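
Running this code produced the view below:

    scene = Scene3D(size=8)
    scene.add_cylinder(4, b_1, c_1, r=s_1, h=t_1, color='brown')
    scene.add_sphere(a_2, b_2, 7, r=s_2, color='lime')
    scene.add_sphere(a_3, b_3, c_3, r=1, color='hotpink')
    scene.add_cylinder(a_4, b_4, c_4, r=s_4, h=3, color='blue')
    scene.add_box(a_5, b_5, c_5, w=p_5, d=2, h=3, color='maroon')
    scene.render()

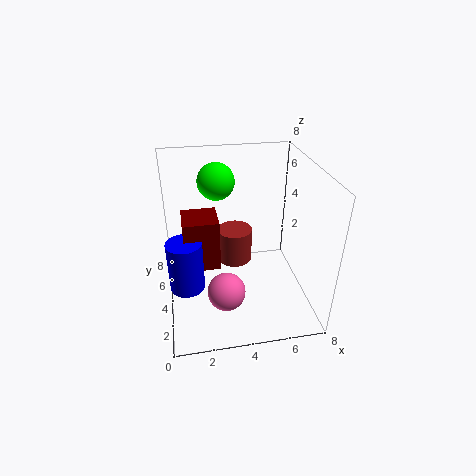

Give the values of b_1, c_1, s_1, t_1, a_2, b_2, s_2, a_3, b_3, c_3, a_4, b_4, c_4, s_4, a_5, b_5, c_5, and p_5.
b_1 = 5
c_1 = 2
s_1 = 1
t_1 = 2
a_2 = 3
b_2 = 5
s_2 = 1
a_3 = 3
b_3 = 2
c_3 = 2
a_4 = 1
b_4 = 4
c_4 = 1
s_4 = 1
a_5 = 1
b_5 = 4
c_5 = 2
p_5 = 2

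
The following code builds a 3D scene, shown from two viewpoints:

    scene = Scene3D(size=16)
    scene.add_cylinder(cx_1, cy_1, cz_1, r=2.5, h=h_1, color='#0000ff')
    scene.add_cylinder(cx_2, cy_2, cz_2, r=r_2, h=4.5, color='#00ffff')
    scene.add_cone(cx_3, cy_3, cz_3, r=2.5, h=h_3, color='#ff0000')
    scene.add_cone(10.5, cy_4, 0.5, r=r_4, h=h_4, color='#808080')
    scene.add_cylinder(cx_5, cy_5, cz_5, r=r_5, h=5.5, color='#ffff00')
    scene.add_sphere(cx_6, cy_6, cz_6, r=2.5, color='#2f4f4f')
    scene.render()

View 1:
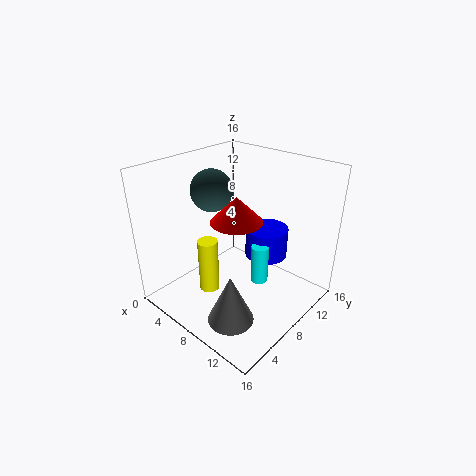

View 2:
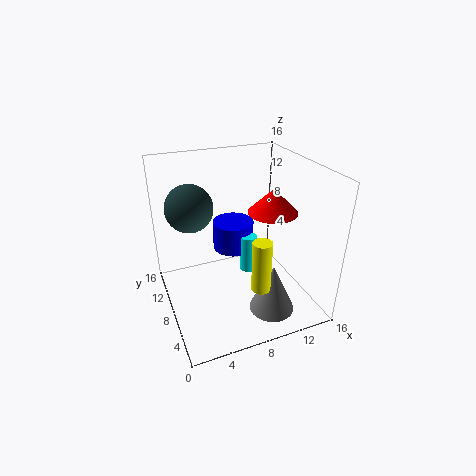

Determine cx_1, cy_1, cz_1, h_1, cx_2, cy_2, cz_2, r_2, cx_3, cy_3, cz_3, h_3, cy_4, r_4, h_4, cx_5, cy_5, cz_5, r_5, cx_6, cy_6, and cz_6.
cx_1 = 9
cy_1 = 12
cz_1 = 4.5
h_1 = 3.5
cx_2 = 10
cy_2 = 9.5
cz_2 = 2.5
r_2 = 1
cx_3 = 10.5
cy_3 = 5
cz_3 = 12
h_3 = 2.5
cy_4 = 4
r_4 = 2.5
h_4 = 5.5
cx_5 = 8.5
cy_5 = 3
cz_5 = 4.5
r_5 = 1
cx_6 = 3
cy_6 = 9
cz_6 = 12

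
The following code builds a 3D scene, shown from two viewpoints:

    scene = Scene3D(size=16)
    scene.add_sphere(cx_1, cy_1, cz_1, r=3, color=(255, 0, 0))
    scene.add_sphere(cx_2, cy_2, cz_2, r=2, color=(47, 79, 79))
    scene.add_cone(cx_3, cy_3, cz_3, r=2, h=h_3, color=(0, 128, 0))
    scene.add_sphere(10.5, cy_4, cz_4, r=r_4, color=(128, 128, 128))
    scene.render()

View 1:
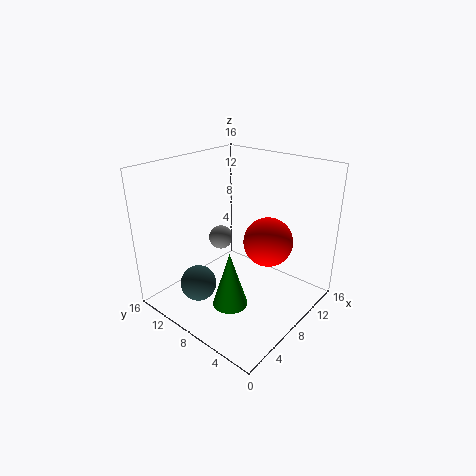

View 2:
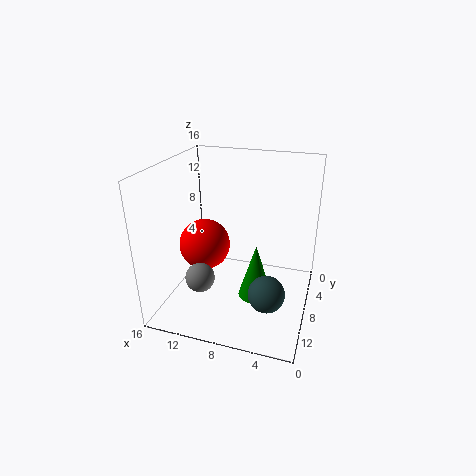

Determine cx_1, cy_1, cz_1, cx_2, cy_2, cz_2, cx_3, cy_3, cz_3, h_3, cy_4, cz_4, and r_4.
cx_1 = 12.5, cy_1 = 7, cz_1 = 6, cx_2 = 4, cy_2 = 10.5, cz_2 = 3, cx_3 = 6, cy_3 = 7.5, cz_3 = 0.5, h_3 = 6.5, cy_4 = 13, cz_4 = 5.5, r_4 = 1.5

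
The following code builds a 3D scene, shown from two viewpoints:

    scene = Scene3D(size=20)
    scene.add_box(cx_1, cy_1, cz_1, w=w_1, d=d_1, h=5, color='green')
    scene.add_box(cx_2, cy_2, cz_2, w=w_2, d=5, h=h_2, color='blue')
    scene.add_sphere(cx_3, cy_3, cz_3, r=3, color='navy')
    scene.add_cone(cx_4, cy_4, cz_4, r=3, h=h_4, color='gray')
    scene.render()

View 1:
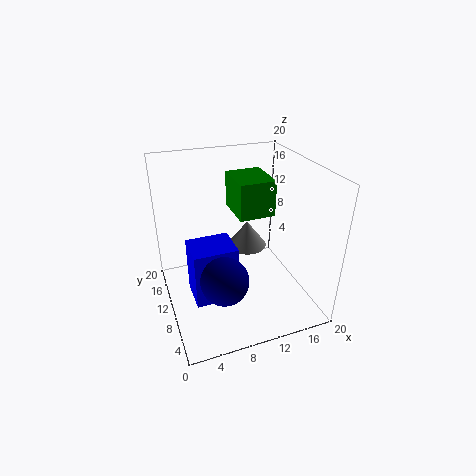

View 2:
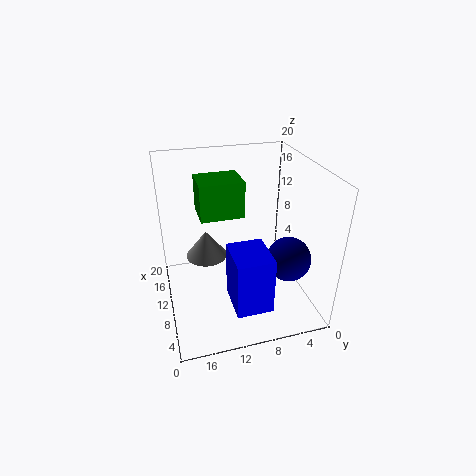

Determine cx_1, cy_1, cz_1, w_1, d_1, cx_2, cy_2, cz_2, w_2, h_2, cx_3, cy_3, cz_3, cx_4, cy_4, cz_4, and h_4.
cx_1 = 10
cy_1 = 9
cz_1 = 13
w_1 = 5
d_1 = 6
cx_2 = 3
cy_2 = 7
cz_2 = 2
w_2 = 6
h_2 = 8
cx_3 = 6
cy_3 = 4
cz_3 = 8
cx_4 = 13
cy_4 = 14
cz_4 = 6
h_4 = 4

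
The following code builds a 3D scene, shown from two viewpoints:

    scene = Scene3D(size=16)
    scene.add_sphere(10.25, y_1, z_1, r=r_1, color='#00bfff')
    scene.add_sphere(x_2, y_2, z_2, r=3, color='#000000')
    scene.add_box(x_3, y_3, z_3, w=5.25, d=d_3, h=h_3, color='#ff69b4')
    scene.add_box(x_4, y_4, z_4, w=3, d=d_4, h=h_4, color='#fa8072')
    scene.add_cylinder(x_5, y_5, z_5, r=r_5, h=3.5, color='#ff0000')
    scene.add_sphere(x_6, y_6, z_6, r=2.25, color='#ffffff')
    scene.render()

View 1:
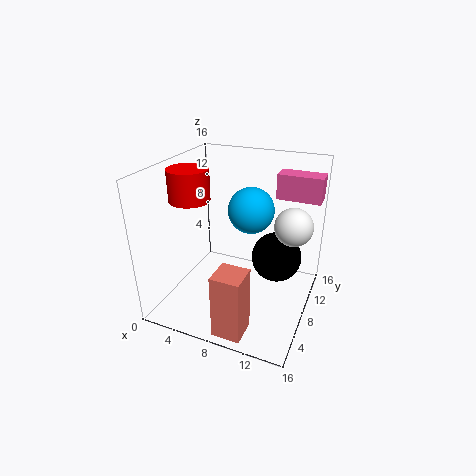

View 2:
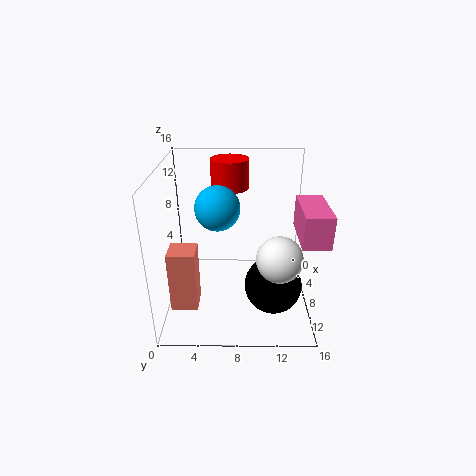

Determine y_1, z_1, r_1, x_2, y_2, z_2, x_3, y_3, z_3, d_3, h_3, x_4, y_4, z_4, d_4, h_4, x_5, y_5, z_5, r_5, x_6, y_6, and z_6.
y_1 = 6
z_1 = 12.5
r_1 = 2.25
x_2 = 11.5
y_2 = 11.75
z_2 = 4.25
x_3 = 10.5
y_3 = 13.5
z_3 = 11
d_3 = 2.5
h_3 = 3
x_4 = 8.25
y_4 = 0.5
z_4 = 0.5
d_4 = 3
h_4 = 7
x_5 = 2.75
y_5 = 7
z_5 = 12
r_5 = 2.25
x_6 = 13.25
y_6 = 12
z_6 = 8.5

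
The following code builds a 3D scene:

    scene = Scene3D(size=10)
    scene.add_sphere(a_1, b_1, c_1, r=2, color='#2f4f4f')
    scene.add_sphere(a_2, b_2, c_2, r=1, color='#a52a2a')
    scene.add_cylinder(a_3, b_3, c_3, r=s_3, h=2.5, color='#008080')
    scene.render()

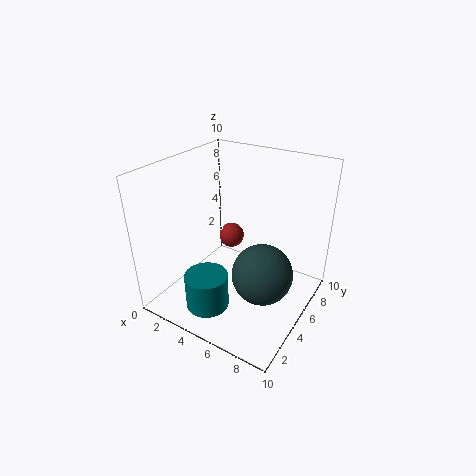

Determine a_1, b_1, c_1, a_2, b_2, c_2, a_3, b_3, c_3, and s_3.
a_1 = 7.5
b_1 = 4
c_1 = 3.5
a_2 = 2.5
b_2 = 8
c_2 = 3
a_3 = 4
b_3 = 2.5
c_3 = 0.5
s_3 = 1.5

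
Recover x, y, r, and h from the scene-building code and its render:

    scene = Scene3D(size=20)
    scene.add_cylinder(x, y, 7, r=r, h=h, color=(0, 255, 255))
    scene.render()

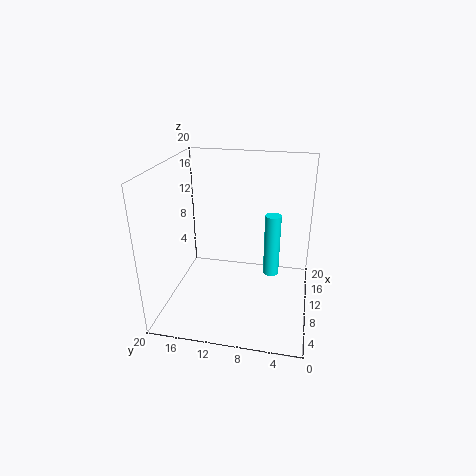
x = 7
y = 5
r = 1
h = 8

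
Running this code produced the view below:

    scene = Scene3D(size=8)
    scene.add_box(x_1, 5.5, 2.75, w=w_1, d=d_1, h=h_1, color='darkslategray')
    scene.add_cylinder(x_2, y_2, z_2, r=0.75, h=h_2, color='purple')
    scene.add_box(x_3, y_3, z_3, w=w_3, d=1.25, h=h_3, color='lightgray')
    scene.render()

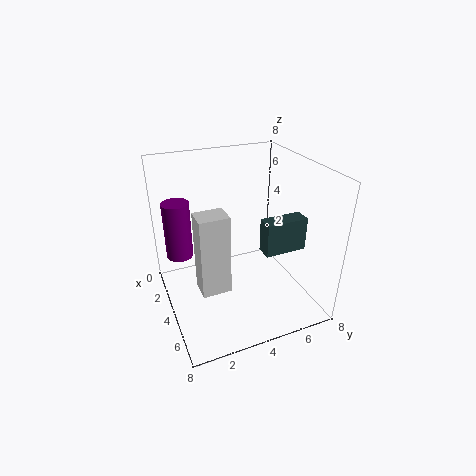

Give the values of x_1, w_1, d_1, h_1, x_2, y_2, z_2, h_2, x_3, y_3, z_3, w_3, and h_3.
x_1 = 3.75, w_1 = 1, d_1 = 2.5, h_1 = 2, x_2 = 2.5, y_2 = 1, z_2 = 2.75, h_2 = 3.25, x_3 = 7, y_3 = 0.75, z_3 = 4, w_3 = 1, h_3 = 3.5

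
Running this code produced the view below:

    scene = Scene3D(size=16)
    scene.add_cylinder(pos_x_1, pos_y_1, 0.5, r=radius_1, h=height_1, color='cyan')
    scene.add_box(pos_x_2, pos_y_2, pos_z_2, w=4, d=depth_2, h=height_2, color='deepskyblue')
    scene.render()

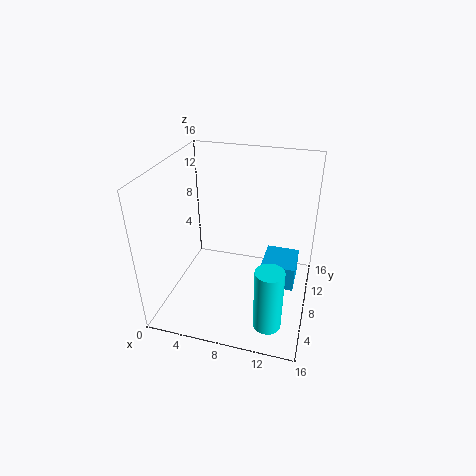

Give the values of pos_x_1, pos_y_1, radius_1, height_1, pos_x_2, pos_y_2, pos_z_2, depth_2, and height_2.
pos_x_1 = 12.5; pos_y_1 = 3.5; radius_1 = 1.5; height_1 = 7; pos_x_2 = 10.5; pos_y_2 = 9; pos_z_2 = 1; depth_2 = 4.5; height_2 = 3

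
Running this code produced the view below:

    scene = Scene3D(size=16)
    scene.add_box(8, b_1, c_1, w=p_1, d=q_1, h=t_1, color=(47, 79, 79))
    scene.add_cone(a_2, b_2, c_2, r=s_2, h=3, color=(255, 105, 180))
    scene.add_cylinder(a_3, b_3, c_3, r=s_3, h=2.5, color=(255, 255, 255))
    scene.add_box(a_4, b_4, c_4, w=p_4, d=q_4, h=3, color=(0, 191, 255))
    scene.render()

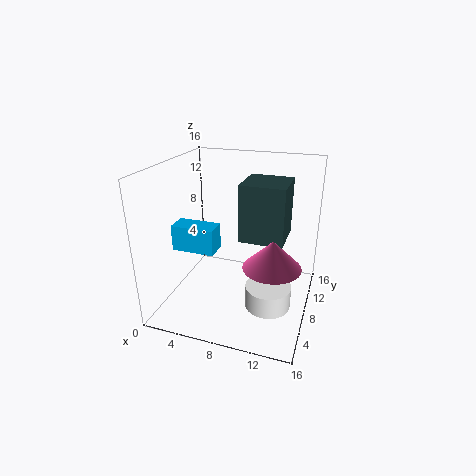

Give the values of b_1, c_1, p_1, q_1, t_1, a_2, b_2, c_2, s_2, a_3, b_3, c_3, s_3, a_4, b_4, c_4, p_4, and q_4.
b_1 = 8; c_1 = 7.5; p_1 = 5; q_1 = 5; t_1 = 6.5; a_2 = 12.5; b_2 = 5.5; c_2 = 6.5; s_2 = 3; a_3 = 12; b_3 = 6.5; c_3 = 1; s_3 = 2.5; a_4 = 0.5; b_4 = 6.5; c_4 = 6; p_4 = 5; q_4 = 2.5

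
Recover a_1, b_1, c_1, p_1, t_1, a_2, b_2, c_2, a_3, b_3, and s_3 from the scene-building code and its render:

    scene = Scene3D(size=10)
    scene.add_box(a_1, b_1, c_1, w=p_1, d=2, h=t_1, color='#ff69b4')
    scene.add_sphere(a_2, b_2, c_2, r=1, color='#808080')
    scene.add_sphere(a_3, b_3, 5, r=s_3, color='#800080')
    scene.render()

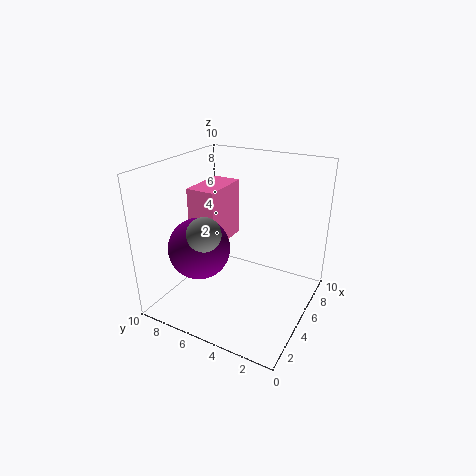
a_1 = 3.5
b_1 = 6
c_1 = 4.5
p_1 = 3.5
t_1 = 4
a_2 = 1
b_2 = 5
c_2 = 7
a_3 = 2.5
b_3 = 6.5
s_3 = 2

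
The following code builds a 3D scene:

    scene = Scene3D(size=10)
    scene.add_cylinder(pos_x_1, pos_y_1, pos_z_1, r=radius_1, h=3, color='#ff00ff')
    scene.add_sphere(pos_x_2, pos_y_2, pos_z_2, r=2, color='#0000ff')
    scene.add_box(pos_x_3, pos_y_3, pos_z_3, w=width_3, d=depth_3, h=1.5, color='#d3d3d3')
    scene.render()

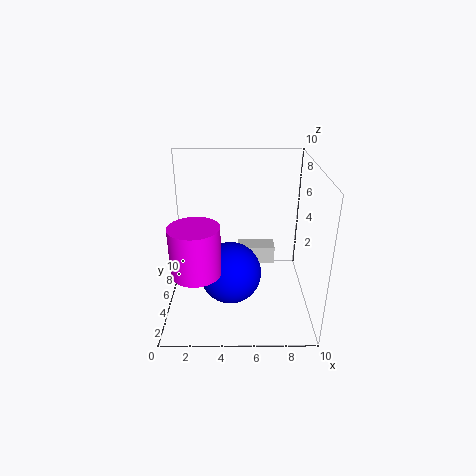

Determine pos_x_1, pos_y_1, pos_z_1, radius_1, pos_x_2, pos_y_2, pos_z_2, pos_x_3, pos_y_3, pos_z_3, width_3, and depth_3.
pos_x_1 = 2.5, pos_y_1 = 1.5, pos_z_1 = 4.5, radius_1 = 1.5, pos_x_2 = 4.5, pos_y_2 = 3, pos_z_2 = 3.5, pos_x_3 = 5, pos_y_3 = 8, pos_z_3 = 1, width_3 = 3, depth_3 = 1.5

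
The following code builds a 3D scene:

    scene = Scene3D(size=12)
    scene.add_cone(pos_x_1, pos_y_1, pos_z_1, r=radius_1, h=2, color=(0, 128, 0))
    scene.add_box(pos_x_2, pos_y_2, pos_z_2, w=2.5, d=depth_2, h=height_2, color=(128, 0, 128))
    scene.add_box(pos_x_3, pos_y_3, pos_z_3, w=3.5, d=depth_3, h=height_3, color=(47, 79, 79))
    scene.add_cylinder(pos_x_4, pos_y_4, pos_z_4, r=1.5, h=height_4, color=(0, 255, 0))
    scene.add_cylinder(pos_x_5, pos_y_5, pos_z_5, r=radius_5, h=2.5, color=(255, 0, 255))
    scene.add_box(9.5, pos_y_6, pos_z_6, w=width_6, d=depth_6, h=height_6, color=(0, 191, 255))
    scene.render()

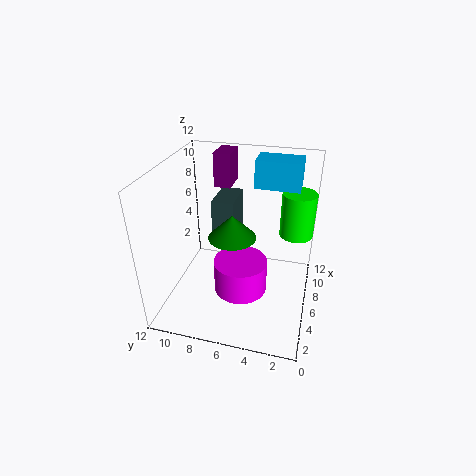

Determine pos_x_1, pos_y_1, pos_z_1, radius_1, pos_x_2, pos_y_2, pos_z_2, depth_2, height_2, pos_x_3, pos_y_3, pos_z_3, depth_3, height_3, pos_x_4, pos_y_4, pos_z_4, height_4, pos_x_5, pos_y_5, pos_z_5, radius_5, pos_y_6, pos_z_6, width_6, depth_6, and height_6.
pos_x_1 = 6; pos_y_1 = 6.5; pos_z_1 = 6; radius_1 = 2; pos_x_2 = 9; pos_y_2 = 7.5; pos_z_2 = 9; depth_2 = 1.5; height_2 = 3; pos_x_3 = 8; pos_y_3 = 7; pos_z_3 = 3.5; depth_3 = 2; height_3 = 4.5; pos_x_4 = 9.5; pos_y_4 = 1.5; pos_z_4 = 5; height_4 = 4; pos_x_5 = 3; pos_y_5 = 5; pos_z_5 = 3.5; radius_5 = 2; pos_y_6 = 1.5; pos_z_6 = 9; width_6 = 2.5; depth_6 = 4; height_6 = 2.5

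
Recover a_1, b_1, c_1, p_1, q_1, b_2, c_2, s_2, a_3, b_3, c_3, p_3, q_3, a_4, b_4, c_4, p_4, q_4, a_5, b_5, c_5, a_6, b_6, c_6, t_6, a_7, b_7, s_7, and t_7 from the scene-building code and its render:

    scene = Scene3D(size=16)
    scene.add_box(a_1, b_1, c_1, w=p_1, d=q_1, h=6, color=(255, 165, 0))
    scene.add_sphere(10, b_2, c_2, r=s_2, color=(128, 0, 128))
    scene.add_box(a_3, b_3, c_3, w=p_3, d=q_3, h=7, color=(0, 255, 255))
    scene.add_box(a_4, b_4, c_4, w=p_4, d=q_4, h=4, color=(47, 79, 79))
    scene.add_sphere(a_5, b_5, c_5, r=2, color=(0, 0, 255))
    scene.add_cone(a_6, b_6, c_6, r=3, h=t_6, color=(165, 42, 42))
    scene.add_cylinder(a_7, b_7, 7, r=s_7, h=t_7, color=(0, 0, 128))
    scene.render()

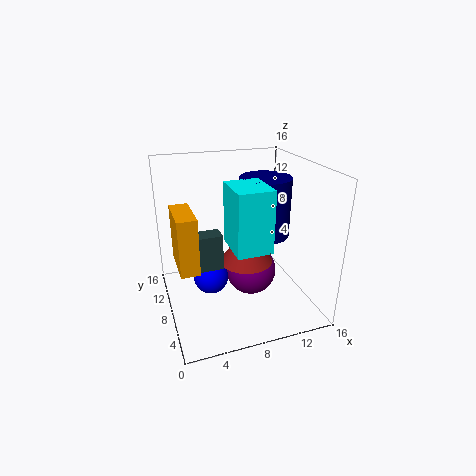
a_1 = 1; b_1 = 5; c_1 = 6; p_1 = 2; q_1 = 5; b_2 = 9; c_2 = 3; s_2 = 3; a_3 = 7; b_3 = 5; c_3 = 7; p_3 = 4; q_3 = 5; a_4 = 3; b_4 = 7; c_4 = 5; p_4 = 3; q_4 = 2; a_5 = 5; b_5 = 9; c_5 = 3; a_6 = 9; b_6 = 8; c_6 = 5; t_6 = 4; a_7 = 12; b_7 = 10; s_7 = 3; t_7 = 7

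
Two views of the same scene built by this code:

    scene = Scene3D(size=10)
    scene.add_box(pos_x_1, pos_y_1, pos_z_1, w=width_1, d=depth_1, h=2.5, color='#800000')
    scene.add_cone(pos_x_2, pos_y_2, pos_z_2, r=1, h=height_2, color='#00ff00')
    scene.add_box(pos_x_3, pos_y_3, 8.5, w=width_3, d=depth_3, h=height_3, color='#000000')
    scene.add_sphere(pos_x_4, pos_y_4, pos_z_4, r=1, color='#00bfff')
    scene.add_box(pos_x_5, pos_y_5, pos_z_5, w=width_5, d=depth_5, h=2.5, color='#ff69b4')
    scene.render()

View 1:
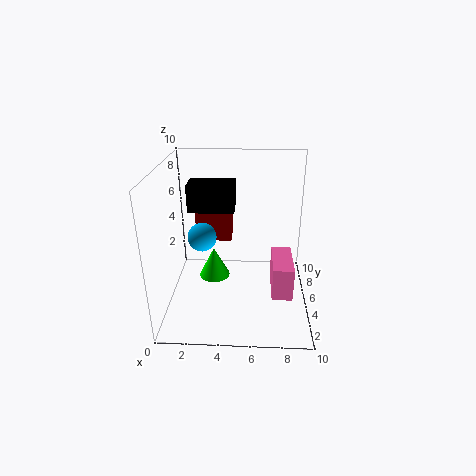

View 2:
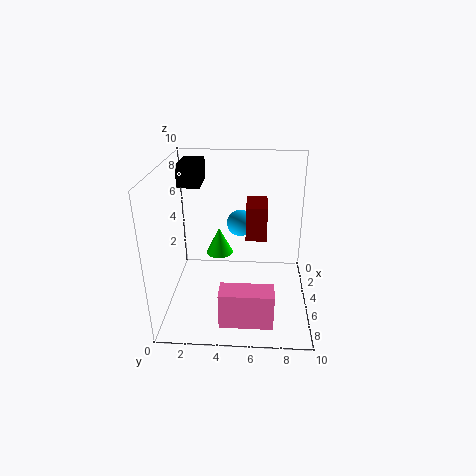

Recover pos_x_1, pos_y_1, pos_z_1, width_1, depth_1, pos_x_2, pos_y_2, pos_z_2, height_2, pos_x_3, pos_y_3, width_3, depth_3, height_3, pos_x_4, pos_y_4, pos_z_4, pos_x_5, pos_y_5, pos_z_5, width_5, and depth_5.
pos_x_1 = 2, pos_y_1 = 5.5, pos_z_1 = 4.5, width_1 = 2.5, depth_1 = 1.5, pos_x_2 = 3.5, pos_y_2 = 3.5, pos_z_2 = 3, height_2 = 2, pos_x_3 = 2.5, pos_y_3 = 1, width_3 = 2.5, depth_3 = 1.5, height_3 = 1.5, pos_x_4 = 2.5, pos_y_4 = 5, pos_z_4 = 5, pos_x_5 = 7.5, pos_y_5 = 4, pos_z_5 = 0.5, width_5 = 1.5, depth_5 = 3.5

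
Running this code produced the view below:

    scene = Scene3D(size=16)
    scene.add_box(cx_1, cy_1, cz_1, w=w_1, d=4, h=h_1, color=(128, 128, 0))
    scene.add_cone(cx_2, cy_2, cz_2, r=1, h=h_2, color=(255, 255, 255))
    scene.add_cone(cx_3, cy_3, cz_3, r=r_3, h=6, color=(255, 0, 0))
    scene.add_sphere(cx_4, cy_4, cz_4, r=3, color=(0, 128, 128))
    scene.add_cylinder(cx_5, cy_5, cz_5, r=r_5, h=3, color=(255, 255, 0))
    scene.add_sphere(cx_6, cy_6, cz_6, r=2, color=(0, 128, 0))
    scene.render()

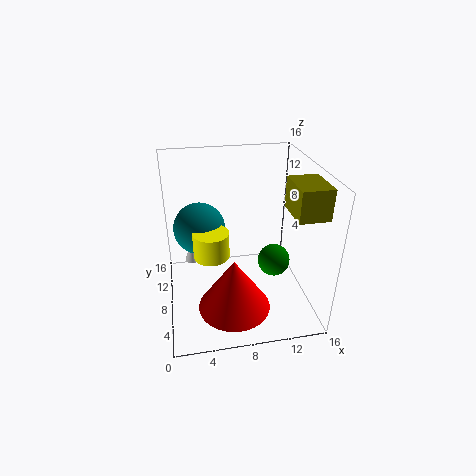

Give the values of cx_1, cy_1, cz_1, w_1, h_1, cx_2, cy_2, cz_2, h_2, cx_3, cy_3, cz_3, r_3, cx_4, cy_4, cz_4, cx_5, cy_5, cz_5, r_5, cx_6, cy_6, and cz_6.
cx_1 = 12
cy_1 = 1
cz_1 = 13
w_1 = 3
h_1 = 3
cx_2 = 3
cy_2 = 15
cz_2 = 1
h_2 = 3
cx_3 = 7
cy_3 = 5
cz_3 = 1
r_3 = 4
cx_4 = 4
cy_4 = 11
cz_4 = 8
cx_5 = 5
cy_5 = 8
cz_5 = 6
r_5 = 2
cx_6 = 13
cy_6 = 10
cz_6 = 3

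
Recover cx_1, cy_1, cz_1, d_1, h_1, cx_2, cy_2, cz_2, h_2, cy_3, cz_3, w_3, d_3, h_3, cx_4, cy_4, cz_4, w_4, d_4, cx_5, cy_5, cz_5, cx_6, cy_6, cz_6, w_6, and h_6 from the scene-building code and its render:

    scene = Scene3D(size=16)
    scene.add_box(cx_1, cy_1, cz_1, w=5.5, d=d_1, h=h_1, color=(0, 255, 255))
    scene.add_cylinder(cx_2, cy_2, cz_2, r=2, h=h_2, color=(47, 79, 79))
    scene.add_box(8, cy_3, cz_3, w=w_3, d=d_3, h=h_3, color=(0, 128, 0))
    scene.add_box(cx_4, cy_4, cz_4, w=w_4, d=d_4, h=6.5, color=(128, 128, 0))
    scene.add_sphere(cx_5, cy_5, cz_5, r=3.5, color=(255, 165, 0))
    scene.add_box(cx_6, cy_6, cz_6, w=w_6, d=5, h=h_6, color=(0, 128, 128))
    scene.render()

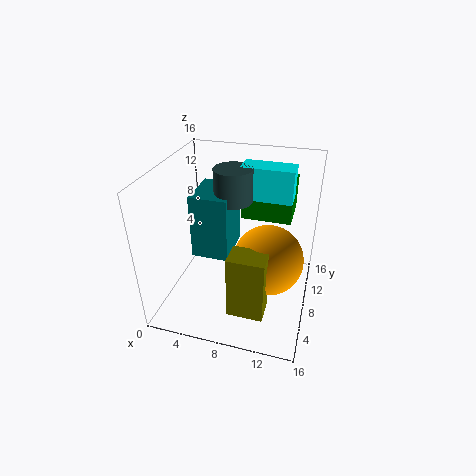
cx_1 = 8; cy_1 = 8.5; cz_1 = 12.5; d_1 = 2.5; h_1 = 3.5; cx_2 = 7.5; cy_2 = 8; cz_2 = 12.5; h_2 = 3.5; cy_3 = 9; cz_3 = 10; w_3 = 5.5; d_3 = 4.5; h_3 = 4; cx_4 = 9; cy_4 = 0.5; cz_4 = 4; w_4 = 3.5; d_4 = 2.5; cx_5 = 12; cy_5 = 5; cz_5 = 8; cx_6 = 3.5; cy_6 = 5.5; cz_6 = 6.5; w_6 = 4; h_6 = 7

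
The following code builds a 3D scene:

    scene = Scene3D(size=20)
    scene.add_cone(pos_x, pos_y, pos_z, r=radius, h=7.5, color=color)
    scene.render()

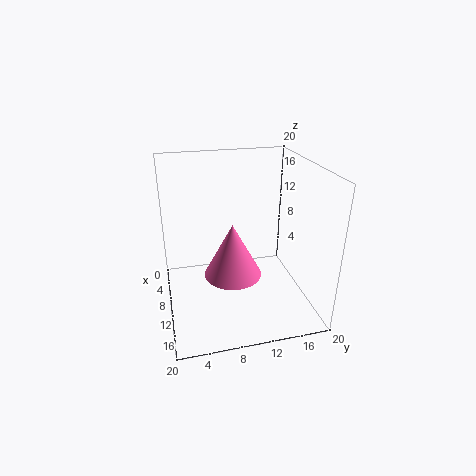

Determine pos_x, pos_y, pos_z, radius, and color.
pos_x = 11; pos_y = 9; pos_z = 5; radius = 4; color = 'hotpink'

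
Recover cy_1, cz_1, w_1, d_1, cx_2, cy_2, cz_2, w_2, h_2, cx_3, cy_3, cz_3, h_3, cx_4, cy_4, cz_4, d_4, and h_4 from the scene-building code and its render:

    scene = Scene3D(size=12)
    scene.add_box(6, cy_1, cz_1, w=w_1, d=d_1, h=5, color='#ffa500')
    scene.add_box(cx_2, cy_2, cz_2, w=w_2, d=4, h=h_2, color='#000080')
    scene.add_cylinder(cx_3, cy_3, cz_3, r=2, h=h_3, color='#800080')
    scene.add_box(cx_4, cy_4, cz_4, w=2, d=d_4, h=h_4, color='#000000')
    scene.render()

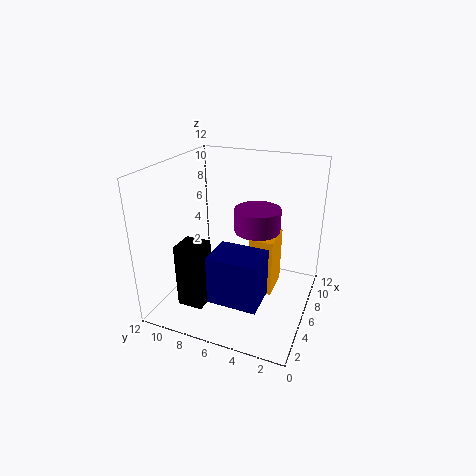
cy_1 = 3; cz_1 = 1; w_1 = 3; d_1 = 2; cx_2 = 2; cy_2 = 3; cz_2 = 2; w_2 = 3; h_2 = 4; cx_3 = 8; cy_3 = 5; cz_3 = 6; h_3 = 2; cx_4 = 1; cy_4 = 7; cz_4 = 2; d_4 = 2; h_4 = 5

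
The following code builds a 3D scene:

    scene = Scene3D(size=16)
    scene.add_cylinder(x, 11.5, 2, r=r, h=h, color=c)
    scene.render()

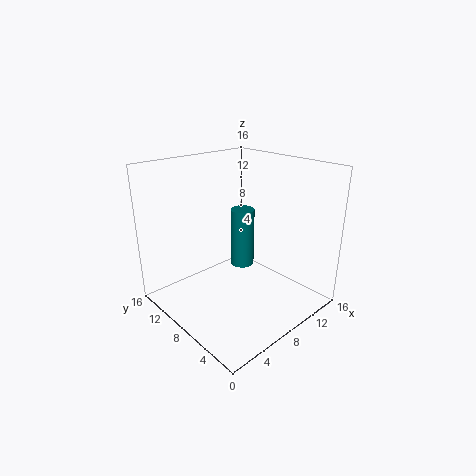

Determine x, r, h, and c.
x = 12, r = 1.5, h = 7.5, c = 'teal'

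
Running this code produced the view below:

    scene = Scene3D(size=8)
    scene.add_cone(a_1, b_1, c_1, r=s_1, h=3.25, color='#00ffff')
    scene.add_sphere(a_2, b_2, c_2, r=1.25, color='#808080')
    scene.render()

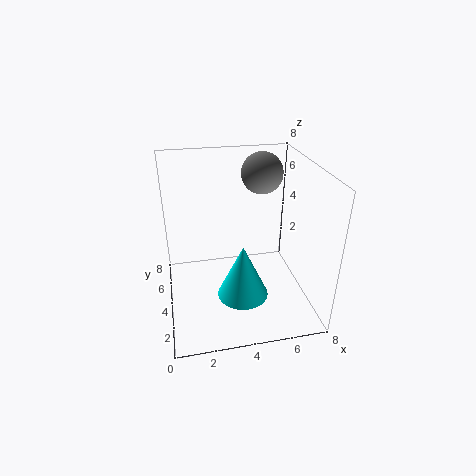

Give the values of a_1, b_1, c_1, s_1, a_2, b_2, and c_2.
a_1 = 4.25
b_1 = 3.75
c_1 = 0.25
s_1 = 1.5
a_2 = 6
b_2 = 6.5
c_2 = 6.75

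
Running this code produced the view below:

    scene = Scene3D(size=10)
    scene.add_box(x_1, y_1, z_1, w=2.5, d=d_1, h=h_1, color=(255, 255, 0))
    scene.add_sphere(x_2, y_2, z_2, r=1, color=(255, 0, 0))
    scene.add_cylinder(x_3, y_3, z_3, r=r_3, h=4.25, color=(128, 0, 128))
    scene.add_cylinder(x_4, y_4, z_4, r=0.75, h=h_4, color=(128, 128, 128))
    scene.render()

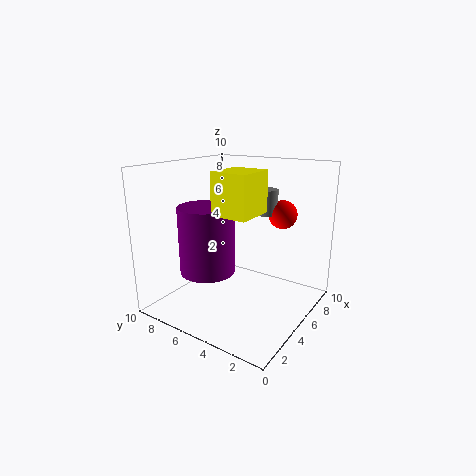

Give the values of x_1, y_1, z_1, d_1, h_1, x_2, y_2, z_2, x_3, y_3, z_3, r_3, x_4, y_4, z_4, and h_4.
x_1 = 1.5, y_1 = 2.25, z_1 = 7.5, d_1 = 2.25, h_1 = 2.5, x_2 = 7.25, y_2 = 2.75, z_2 = 6.5, x_3 = 2.25, y_3 = 5.5, z_3 = 3.5, r_3 = 1.75, x_4 = 6.75, y_4 = 3.75, z_4 = 6.5, h_4 = 1.75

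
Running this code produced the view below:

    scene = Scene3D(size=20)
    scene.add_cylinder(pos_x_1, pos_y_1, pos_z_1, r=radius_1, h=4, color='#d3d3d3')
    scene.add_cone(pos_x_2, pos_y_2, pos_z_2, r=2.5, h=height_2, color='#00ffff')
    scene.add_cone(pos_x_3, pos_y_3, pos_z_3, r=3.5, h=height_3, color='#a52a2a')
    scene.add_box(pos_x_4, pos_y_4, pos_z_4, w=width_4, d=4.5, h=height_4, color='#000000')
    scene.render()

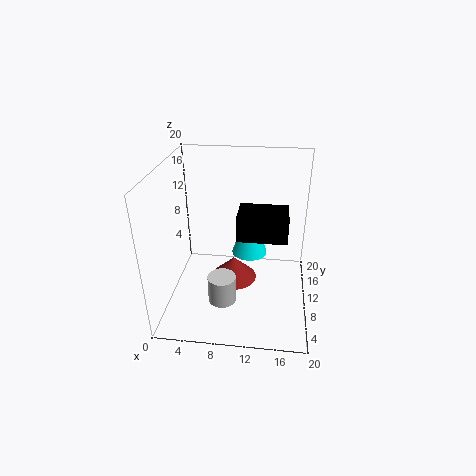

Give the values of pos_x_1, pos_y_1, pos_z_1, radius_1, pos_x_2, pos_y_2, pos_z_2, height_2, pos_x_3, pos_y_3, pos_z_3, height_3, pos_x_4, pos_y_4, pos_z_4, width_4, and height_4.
pos_x_1 = 8; pos_y_1 = 7.5; pos_z_1 = 1; radius_1 = 2; pos_x_2 = 11.5; pos_y_2 = 11.5; pos_z_2 = 7; height_2 = 7.5; pos_x_3 = 9; pos_y_3 = 12.5; pos_z_3 = 1.5; height_3 = 3.5; pos_x_4 = 10.5; pos_y_4 = 4; pos_z_4 = 13; width_4 = 6; height_4 = 3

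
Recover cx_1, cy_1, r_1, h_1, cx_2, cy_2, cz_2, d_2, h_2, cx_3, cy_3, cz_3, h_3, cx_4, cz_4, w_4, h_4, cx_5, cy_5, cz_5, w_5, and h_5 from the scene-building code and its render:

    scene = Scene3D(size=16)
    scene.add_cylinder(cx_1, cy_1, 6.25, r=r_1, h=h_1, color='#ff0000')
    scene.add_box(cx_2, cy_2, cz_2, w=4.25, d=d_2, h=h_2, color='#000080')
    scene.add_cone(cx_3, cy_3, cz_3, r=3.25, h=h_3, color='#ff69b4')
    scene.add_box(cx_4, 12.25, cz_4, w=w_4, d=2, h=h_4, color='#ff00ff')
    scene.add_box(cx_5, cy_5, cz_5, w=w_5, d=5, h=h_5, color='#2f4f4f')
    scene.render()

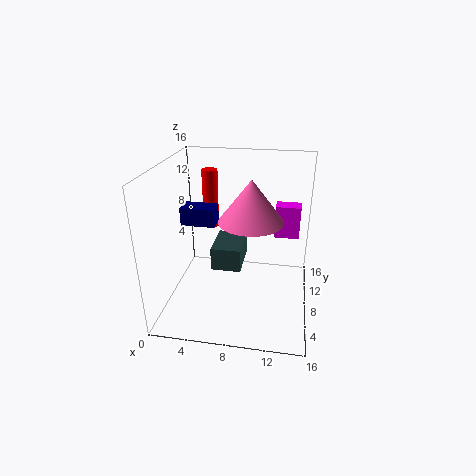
cx_1 = 3.25; cy_1 = 14.5; r_1 = 1; h_1 = 7.5; cx_2 = 0.25; cy_2 = 11; cz_2 = 7.5; d_2 = 2.5; h_2 = 2.25; cx_3 = 9.75; cy_3 = 5.5; cz_3 = 11.25; h_3 = 4.25; cx_4 = 11.75; cz_4 = 6.25; w_4 = 3; h_4 = 4; cx_5 = 4.75; cy_5 = 8; cz_5 = 3.5; w_5 = 3.5; h_5 = 2.75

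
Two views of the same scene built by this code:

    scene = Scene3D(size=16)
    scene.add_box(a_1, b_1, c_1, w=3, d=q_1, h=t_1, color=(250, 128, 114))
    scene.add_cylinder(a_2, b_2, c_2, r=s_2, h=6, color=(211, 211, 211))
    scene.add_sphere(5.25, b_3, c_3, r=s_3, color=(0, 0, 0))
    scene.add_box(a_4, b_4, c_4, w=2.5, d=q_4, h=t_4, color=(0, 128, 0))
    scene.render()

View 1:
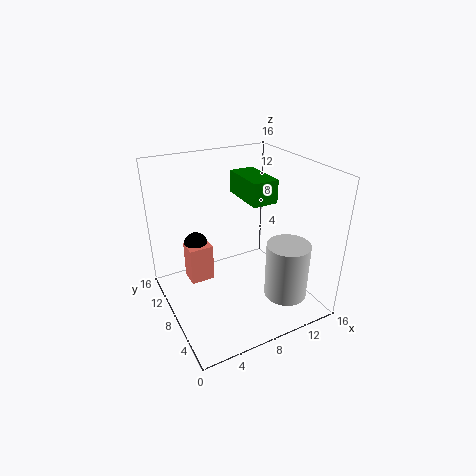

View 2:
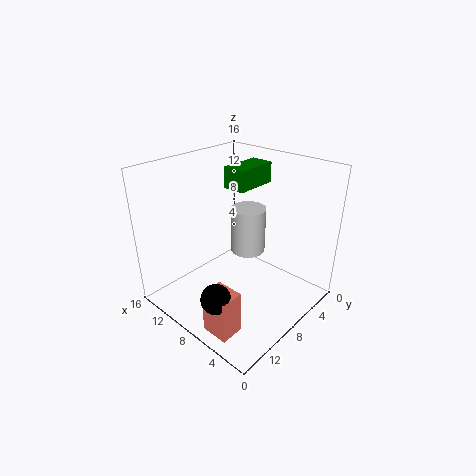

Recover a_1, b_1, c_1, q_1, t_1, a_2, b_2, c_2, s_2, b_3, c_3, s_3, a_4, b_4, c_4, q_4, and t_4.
a_1 = 3.75; b_1 = 12.25; c_1 = 0.25; q_1 = 2.5; t_1 = 4.75; a_2 = 11; b_2 = 2.75; c_2 = 3; s_2 = 2.25; b_3 = 14.25; c_3 = 4.75; s_3 = 1.5; a_4 = 7.25; b_4 = 3.5; c_4 = 13.5; q_4 = 4.75; t_4 = 2.25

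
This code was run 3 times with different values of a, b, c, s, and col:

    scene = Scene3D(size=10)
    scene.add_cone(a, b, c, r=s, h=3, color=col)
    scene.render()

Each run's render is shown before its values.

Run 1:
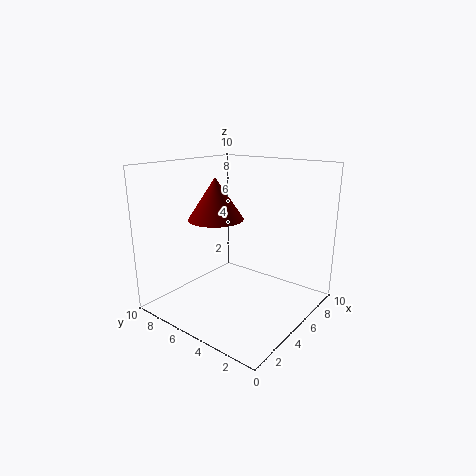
a = 5, b = 7, c = 6, s = 2, col = 'maroon'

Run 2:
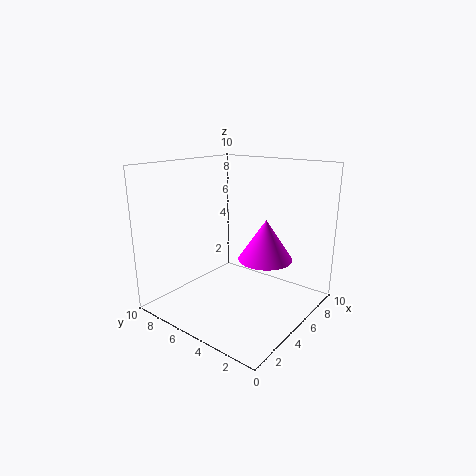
a = 7, b = 4, c = 3, s = 2, col = 'magenta'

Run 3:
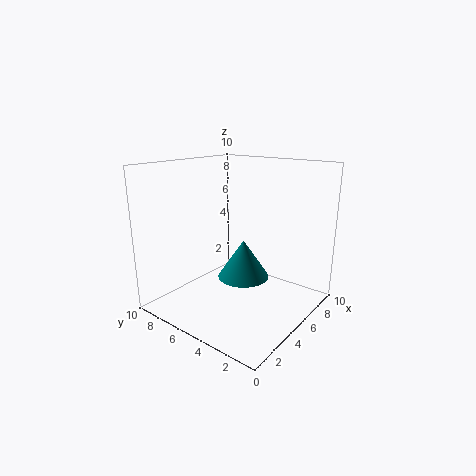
a = 7, b = 6, c = 1, s = 2, col = 'teal'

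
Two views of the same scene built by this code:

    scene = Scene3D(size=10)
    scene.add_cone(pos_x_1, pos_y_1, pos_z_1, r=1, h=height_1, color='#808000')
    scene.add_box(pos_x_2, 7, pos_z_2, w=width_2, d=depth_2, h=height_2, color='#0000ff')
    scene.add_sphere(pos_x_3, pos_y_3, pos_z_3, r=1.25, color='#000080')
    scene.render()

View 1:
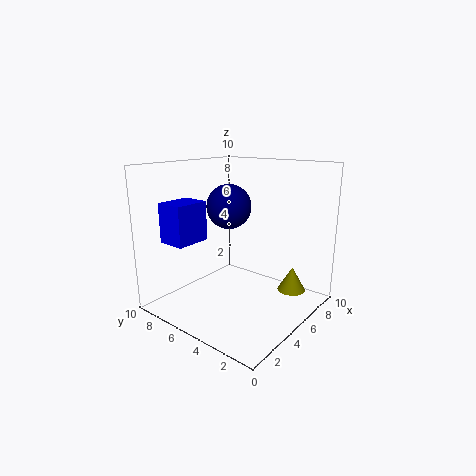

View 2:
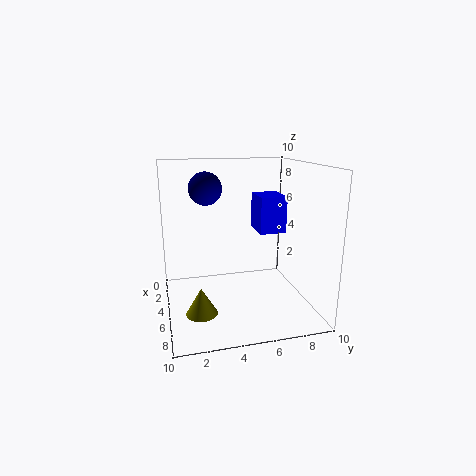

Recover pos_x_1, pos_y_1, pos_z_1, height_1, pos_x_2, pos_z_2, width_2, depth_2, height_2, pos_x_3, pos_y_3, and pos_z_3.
pos_x_1 = 7.5; pos_y_1 = 2; pos_z_1 = 1; height_1 = 1.75; pos_x_2 = 1.5; pos_z_2 = 4.75; width_2 = 2.5; depth_2 = 2; height_2 = 2.75; pos_x_3 = 2; pos_y_3 = 3.25; pos_z_3 = 8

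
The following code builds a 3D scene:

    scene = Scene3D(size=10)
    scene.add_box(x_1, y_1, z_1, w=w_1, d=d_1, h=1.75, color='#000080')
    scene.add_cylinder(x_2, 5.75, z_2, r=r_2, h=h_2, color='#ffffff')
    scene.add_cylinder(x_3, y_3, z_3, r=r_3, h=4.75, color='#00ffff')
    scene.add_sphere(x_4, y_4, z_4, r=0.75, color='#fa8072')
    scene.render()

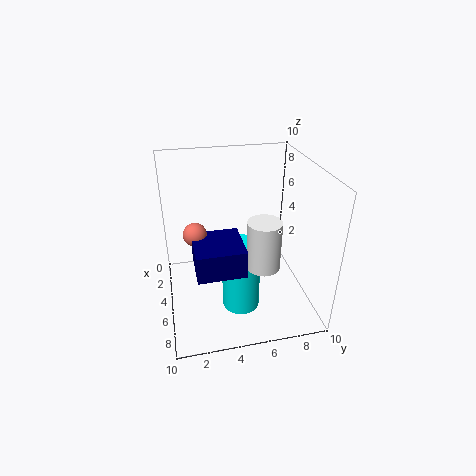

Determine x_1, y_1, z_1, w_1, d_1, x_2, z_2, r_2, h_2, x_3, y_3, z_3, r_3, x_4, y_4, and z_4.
x_1 = 5.75
y_1 = 1.75
z_1 = 4.5
w_1 = 3
d_1 = 3
x_2 = 8.5
z_2 = 5
r_2 = 1
h_2 = 3
x_3 = 7
y_3 = 4.75
z_3 = 1
r_3 = 1.25
x_4 = 6
y_4 = 2
z_4 = 6.25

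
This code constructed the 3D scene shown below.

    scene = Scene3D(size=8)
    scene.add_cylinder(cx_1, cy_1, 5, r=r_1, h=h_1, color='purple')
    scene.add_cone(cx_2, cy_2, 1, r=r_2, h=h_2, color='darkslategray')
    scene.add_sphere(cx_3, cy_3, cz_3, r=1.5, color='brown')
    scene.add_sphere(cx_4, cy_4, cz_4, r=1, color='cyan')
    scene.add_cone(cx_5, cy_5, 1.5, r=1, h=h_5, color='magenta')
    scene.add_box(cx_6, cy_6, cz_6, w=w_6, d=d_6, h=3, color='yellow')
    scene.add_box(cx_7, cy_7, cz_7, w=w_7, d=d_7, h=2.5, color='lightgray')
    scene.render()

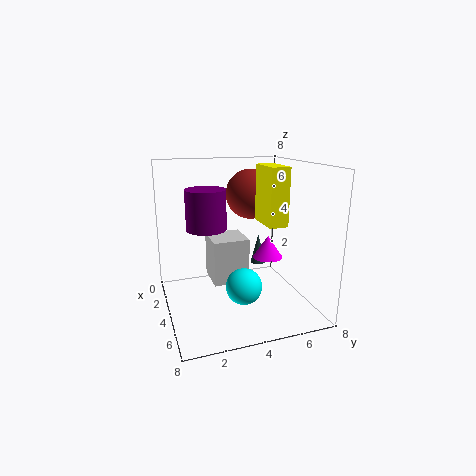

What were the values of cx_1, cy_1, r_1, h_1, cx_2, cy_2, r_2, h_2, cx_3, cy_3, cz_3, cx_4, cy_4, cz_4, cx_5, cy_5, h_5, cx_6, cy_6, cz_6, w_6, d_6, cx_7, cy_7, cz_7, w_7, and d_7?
cx_1 = 5, cy_1 = 2, r_1 = 1, h_1 = 2, cx_2 = 1, cy_2 = 6.5, r_2 = 0.5, h_2 = 2, cx_3 = 2, cy_3 = 5.5, cz_3 = 6, cx_4 = 5, cy_4 = 4, cz_4 = 1.5, cx_5 = 1.5, cy_5 = 7, h_5 = 1.5, cx_6 = 4, cy_6 = 5, cz_6 = 5, w_6 = 2, d_6 = 1, cx_7 = 2.5, cy_7 = 2.5, cz_7 = 1.5, w_7 = 2, d_7 = 2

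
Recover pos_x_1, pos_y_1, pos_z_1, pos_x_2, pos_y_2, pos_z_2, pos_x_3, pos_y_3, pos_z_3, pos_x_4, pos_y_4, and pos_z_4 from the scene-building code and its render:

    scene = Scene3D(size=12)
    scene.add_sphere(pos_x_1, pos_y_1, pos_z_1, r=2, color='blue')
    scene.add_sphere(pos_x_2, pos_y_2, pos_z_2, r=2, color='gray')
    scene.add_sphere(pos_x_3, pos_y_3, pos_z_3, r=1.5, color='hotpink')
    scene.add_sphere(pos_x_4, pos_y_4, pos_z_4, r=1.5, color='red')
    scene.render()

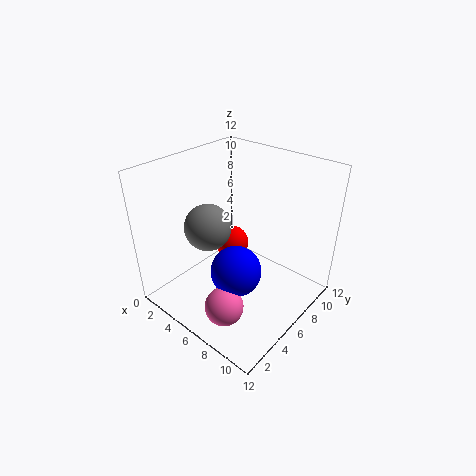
pos_x_1 = 7.5
pos_y_1 = 4
pos_z_1 = 4.5
pos_x_2 = 3.5
pos_y_2 = 5
pos_z_2 = 6.5
pos_x_3 = 8
pos_y_3 = 2
pos_z_3 = 2.5
pos_x_4 = 4
pos_y_4 = 7.5
pos_z_4 = 4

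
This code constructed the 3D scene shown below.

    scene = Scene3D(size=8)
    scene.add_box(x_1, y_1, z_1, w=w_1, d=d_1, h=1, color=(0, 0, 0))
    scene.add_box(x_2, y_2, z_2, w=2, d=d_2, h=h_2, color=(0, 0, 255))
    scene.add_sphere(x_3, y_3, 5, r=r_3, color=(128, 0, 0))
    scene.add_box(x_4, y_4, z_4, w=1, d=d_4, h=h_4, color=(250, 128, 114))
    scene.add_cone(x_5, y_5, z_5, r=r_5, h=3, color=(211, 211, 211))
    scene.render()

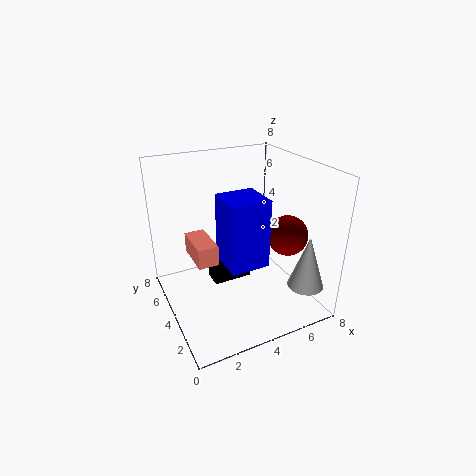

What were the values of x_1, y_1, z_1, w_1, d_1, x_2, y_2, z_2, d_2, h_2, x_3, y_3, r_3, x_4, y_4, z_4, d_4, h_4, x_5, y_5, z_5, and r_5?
x_1 = 2; y_1 = 2.5; z_1 = 2.5; w_1 = 2; d_1 = 1; x_2 = 2.5; y_2 = 1.5; z_2 = 3.5; d_2 = 2; h_2 = 3.5; x_3 = 5.5; y_3 = 1.5; r_3 = 1; x_4 = 1; y_4 = 2; z_4 = 4; d_4 = 2; h_4 = 1; x_5 = 7; y_5 = 1.5; z_5 = 1.5; r_5 = 1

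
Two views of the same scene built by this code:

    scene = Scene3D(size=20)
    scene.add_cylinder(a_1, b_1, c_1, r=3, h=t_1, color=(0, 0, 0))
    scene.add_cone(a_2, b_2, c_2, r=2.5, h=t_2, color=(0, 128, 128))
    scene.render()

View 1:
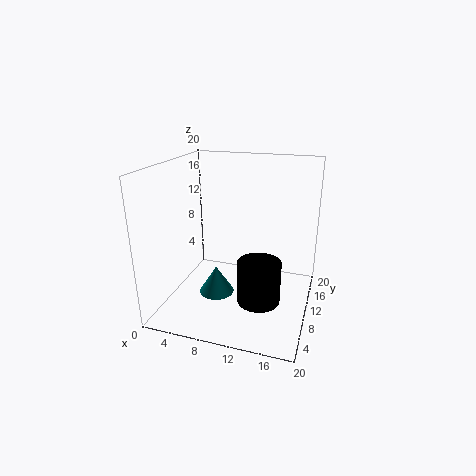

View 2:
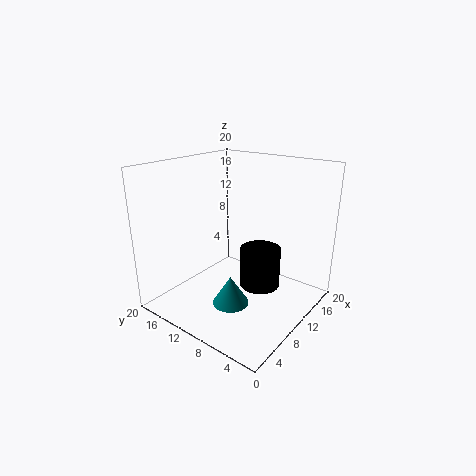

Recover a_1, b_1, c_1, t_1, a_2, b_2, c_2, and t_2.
a_1 = 13.5, b_1 = 8.5, c_1 = 1.5, t_1 = 6, a_2 = 7, b_2 = 9, c_2 = 1.5, t_2 = 4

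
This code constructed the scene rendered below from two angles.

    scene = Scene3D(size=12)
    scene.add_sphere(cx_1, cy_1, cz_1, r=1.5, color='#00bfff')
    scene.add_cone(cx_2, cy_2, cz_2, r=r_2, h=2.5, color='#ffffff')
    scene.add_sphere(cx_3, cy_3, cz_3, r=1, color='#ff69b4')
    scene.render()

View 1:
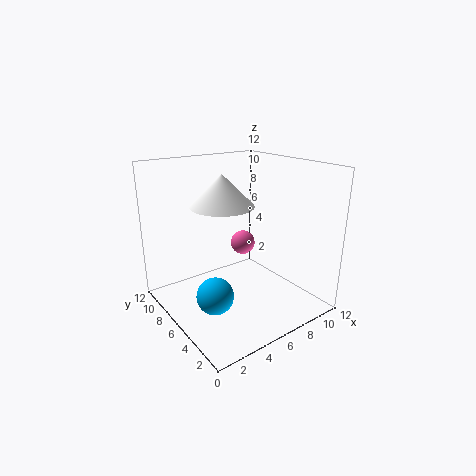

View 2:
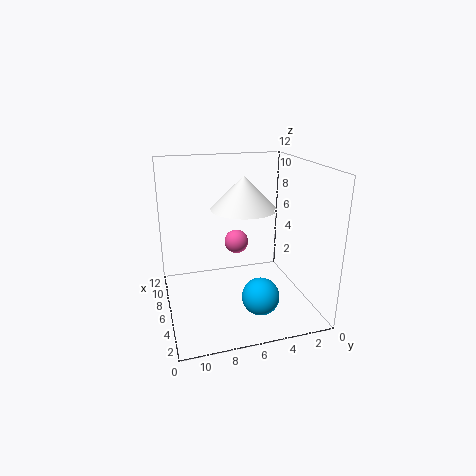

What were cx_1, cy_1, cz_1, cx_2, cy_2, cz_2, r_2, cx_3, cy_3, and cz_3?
cx_1 = 3; cy_1 = 5; cz_1 = 2; cx_2 = 4.5; cy_2 = 6; cz_2 = 9; r_2 = 2.5; cx_3 = 6.5; cy_3 = 6; cz_3 = 5.5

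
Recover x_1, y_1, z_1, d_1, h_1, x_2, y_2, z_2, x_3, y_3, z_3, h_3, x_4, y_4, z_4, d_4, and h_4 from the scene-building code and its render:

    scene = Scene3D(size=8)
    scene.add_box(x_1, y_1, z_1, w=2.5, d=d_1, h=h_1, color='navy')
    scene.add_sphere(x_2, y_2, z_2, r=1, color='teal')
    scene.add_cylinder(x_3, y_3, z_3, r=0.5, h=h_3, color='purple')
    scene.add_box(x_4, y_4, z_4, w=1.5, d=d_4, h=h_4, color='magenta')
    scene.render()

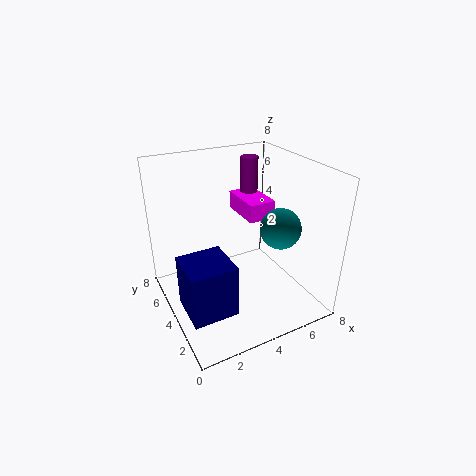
x_1 = 0.5
y_1 = 2
z_1 = 0.5
d_1 = 2.5
h_1 = 3
x_2 = 5
y_2 = 1.5
z_2 = 5.5
x_3 = 5.5
y_3 = 5.5
z_3 = 6
h_3 = 2
x_4 = 4.5
y_4 = 3.5
z_4 = 5
d_4 = 2.5
h_4 = 1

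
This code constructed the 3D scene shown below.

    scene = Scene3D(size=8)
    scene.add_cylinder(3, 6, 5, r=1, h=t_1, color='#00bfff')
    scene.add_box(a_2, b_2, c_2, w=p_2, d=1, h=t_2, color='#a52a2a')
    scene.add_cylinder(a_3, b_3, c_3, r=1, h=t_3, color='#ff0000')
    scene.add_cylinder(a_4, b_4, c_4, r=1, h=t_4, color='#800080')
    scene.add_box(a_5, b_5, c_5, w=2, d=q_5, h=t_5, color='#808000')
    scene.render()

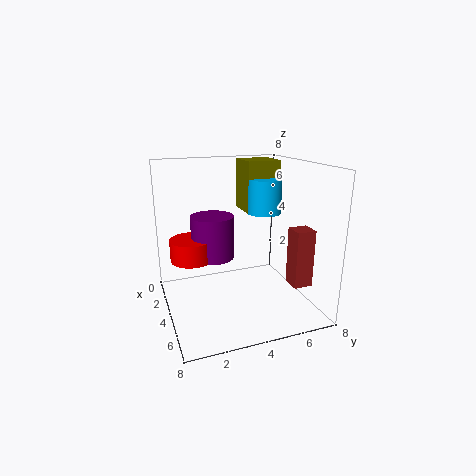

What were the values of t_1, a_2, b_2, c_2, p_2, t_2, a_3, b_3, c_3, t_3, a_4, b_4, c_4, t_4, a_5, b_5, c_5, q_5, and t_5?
t_1 = 2, a_2 = 6, b_2 = 6, c_2 = 2, p_2 = 1, t_2 = 3, a_3 = 6, b_3 = 1, c_3 = 4, t_3 = 1, a_4 = 6, b_4 = 2, c_4 = 4, t_4 = 2, a_5 = 1, b_5 = 5, c_5 = 5, q_5 = 2, t_5 = 3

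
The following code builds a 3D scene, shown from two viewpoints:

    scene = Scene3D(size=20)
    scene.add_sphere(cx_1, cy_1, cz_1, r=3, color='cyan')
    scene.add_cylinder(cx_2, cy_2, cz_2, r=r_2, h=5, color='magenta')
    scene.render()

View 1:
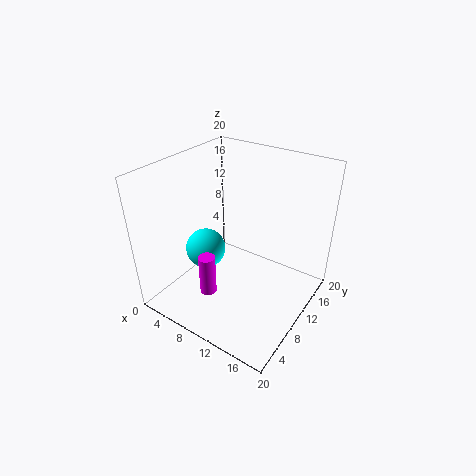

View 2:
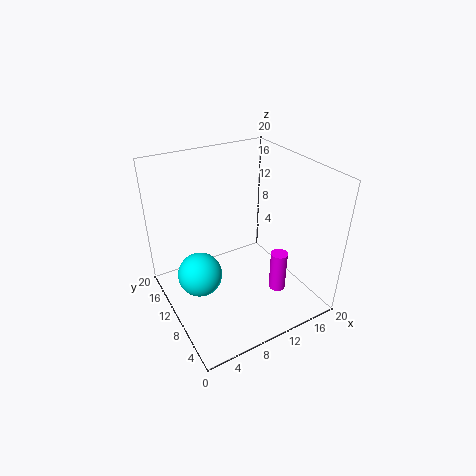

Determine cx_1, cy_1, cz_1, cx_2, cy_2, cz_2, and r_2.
cx_1 = 4
cy_1 = 10
cz_1 = 6
cx_2 = 11
cy_2 = 2
cz_2 = 7
r_2 = 1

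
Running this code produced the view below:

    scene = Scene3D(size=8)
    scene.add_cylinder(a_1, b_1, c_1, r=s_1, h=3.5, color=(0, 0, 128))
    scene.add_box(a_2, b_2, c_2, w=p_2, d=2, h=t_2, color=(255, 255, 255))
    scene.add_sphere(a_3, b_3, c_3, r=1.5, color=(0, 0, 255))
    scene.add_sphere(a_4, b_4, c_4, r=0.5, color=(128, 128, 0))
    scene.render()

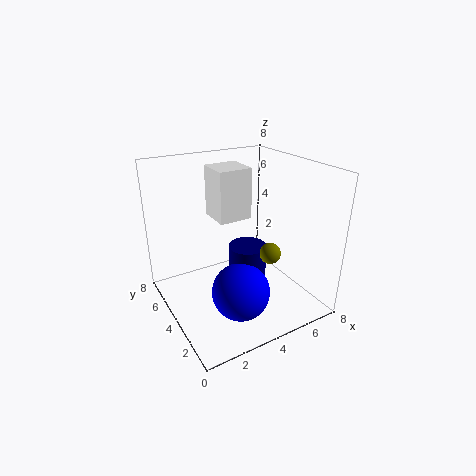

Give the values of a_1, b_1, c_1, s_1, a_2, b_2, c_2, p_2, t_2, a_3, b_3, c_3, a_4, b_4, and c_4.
a_1 = 4
b_1 = 3
c_1 = 0.5
s_1 = 1
a_2 = 3.5
b_2 = 5
c_2 = 4.5
p_2 = 2
t_2 = 3
a_3 = 3
b_3 = 2
c_3 = 2
a_4 = 4
b_4 = 1
c_4 = 4.5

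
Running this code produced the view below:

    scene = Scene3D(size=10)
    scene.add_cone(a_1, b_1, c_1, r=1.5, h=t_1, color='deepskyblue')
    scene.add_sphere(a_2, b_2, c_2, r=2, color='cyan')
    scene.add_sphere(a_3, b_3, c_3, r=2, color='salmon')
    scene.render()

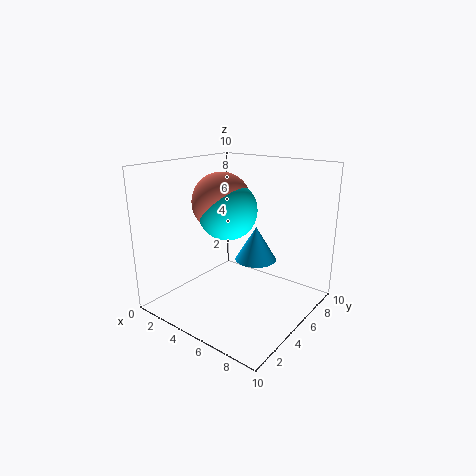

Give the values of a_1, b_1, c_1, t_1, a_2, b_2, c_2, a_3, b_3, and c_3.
a_1 = 5.5; b_1 = 6.5; c_1 = 3; t_1 = 2.5; a_2 = 4.5; b_2 = 4.5; c_2 = 7; a_3 = 4; b_3 = 4.5; c_3 = 7.5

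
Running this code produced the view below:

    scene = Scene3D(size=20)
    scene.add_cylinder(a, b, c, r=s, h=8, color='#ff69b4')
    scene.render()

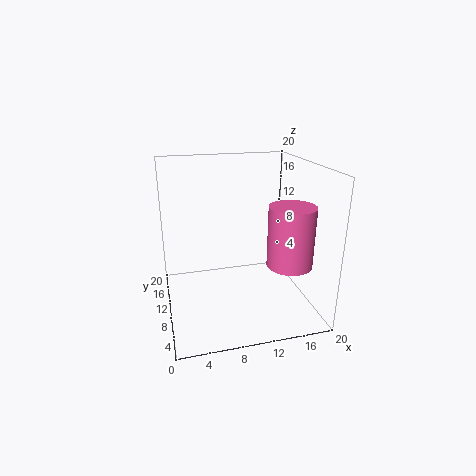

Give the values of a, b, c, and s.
a = 15.75; b = 5.25; c = 7.5; s = 3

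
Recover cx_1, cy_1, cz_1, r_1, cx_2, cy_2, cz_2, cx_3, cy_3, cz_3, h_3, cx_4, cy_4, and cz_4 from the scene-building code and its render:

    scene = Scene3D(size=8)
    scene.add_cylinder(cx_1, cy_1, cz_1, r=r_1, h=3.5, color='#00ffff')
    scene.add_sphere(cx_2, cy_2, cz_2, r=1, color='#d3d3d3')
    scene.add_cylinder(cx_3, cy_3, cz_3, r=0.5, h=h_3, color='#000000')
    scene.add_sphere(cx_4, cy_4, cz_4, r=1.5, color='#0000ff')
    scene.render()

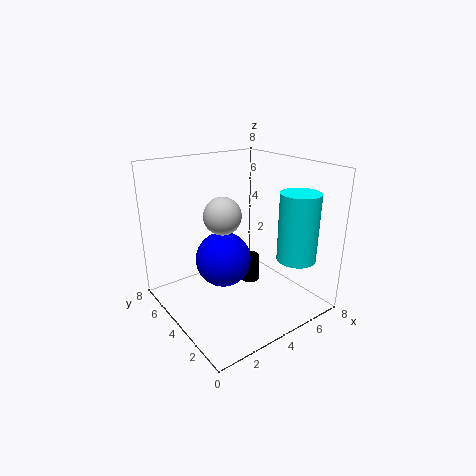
cx_1 = 5.5; cy_1 = 1; cz_1 = 3.5; r_1 = 1; cx_2 = 3; cy_2 = 4; cz_2 = 5.5; cx_3 = 4.5; cy_3 = 3.5; cz_3 = 1.5; h_3 = 1.5; cx_4 = 3; cy_4 = 4; cz_4 = 3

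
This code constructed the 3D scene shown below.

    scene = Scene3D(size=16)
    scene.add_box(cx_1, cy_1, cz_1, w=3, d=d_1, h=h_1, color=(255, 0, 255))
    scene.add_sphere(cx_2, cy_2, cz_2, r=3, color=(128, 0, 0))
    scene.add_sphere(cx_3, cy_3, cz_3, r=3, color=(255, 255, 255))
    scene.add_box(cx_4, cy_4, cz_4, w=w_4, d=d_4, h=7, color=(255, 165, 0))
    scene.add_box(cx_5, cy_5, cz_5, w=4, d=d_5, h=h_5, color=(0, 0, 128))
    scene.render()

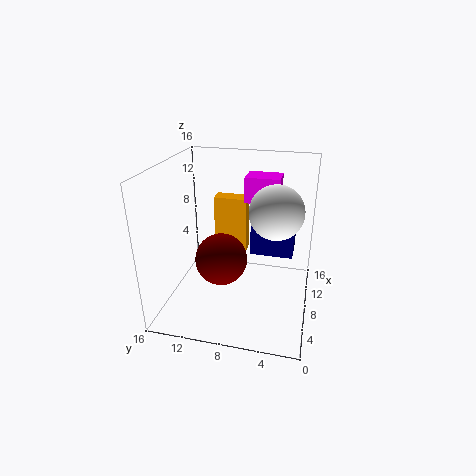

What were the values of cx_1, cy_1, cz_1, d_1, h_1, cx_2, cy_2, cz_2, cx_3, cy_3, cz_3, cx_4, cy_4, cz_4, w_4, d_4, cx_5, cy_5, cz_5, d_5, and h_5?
cx_1 = 11
cy_1 = 4
cz_1 = 11
d_1 = 4
h_1 = 3
cx_2 = 8
cy_2 = 10
cz_2 = 5
cx_3 = 9
cy_3 = 4
cz_3 = 11
cx_4 = 12
cy_4 = 8
cz_4 = 4
w_4 = 2
d_4 = 4
cx_5 = 10
cy_5 = 2
cz_5 = 5
d_5 = 5
h_5 = 4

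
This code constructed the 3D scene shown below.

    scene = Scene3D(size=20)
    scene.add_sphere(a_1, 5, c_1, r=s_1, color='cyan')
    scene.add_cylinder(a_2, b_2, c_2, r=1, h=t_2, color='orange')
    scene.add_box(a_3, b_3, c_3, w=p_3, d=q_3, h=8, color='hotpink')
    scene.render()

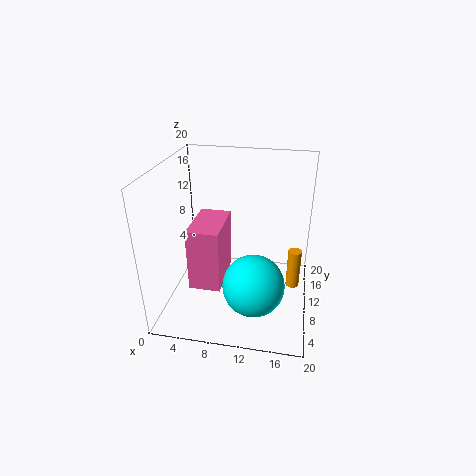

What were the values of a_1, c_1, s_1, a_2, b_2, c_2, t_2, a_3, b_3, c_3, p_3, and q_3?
a_1 = 13; c_1 = 6; s_1 = 4; a_2 = 18; b_2 = 13; c_2 = 1; t_2 = 6; a_3 = 5; b_3 = 3; c_3 = 6; p_3 = 4; q_3 = 7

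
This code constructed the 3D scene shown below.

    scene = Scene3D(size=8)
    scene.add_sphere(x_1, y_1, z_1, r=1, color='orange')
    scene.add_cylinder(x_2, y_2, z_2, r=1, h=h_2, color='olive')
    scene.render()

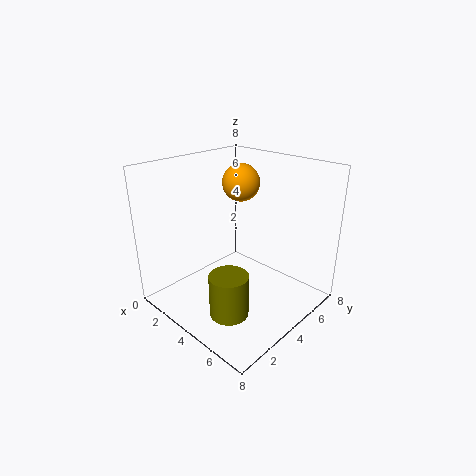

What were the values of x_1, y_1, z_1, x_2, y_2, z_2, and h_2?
x_1 = 3.75, y_1 = 4.5, z_1 = 7, x_2 = 5.5, y_2 = 1.75, z_2 = 1, h_2 = 2.25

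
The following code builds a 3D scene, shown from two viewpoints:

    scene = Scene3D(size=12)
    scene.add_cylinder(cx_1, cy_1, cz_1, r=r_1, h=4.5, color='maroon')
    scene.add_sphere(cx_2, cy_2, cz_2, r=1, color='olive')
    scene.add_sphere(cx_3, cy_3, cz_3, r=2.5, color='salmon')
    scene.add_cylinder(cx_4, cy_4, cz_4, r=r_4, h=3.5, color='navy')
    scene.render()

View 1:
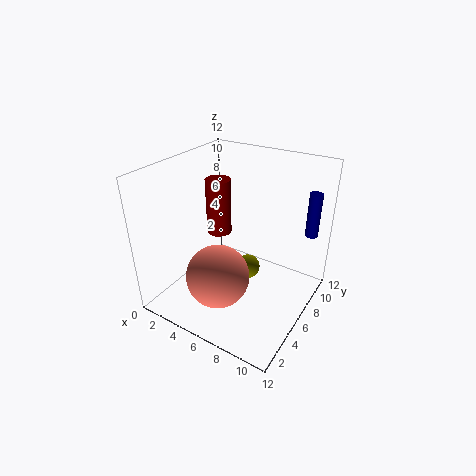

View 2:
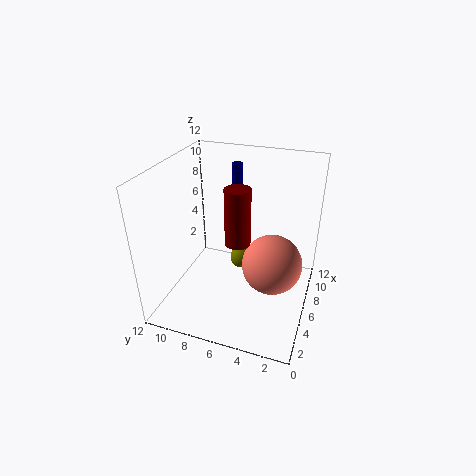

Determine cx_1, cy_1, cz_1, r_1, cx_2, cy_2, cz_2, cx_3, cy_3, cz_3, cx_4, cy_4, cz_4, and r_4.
cx_1 = 4.5
cy_1 = 5.5
cz_1 = 6.5
r_1 = 1
cx_2 = 7
cy_2 = 6
cz_2 = 3.5
cx_3 = 6
cy_3 = 3
cz_3 = 4
cx_4 = 11.5
cy_4 = 8
cz_4 = 7
r_4 = 0.5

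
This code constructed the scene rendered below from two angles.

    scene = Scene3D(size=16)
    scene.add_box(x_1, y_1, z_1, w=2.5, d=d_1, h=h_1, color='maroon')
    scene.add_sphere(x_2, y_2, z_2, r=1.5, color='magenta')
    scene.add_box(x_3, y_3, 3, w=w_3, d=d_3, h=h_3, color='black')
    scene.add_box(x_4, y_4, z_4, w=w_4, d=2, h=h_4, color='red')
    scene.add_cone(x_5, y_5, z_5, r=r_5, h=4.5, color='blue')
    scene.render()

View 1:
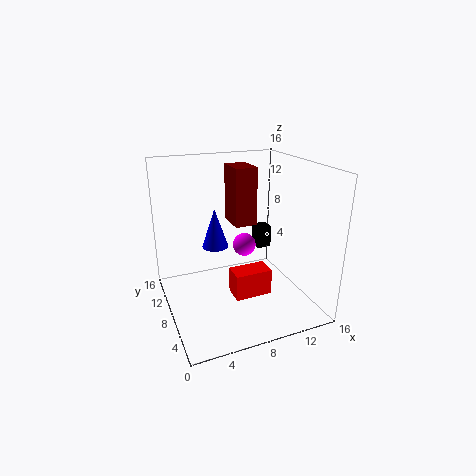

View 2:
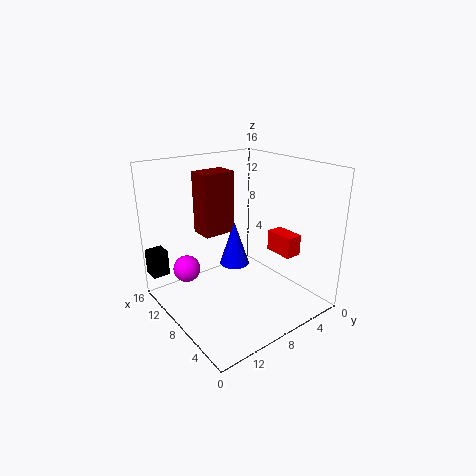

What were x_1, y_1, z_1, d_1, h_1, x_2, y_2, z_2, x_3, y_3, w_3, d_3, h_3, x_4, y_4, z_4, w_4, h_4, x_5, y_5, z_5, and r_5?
x_1 = 8
y_1 = 8.5
z_1 = 9
d_1 = 3.5
h_1 = 6.5
x_2 = 11
y_2 = 13
z_2 = 4.5
x_3 = 13.5
y_3 = 14
w_3 = 2
d_3 = 2
h_3 = 3
x_4 = 5
y_4 = 1
z_4 = 5
w_4 = 3.5
h_4 = 2.5
x_5 = 6
y_5 = 10
z_5 = 6.5
r_5 = 1.5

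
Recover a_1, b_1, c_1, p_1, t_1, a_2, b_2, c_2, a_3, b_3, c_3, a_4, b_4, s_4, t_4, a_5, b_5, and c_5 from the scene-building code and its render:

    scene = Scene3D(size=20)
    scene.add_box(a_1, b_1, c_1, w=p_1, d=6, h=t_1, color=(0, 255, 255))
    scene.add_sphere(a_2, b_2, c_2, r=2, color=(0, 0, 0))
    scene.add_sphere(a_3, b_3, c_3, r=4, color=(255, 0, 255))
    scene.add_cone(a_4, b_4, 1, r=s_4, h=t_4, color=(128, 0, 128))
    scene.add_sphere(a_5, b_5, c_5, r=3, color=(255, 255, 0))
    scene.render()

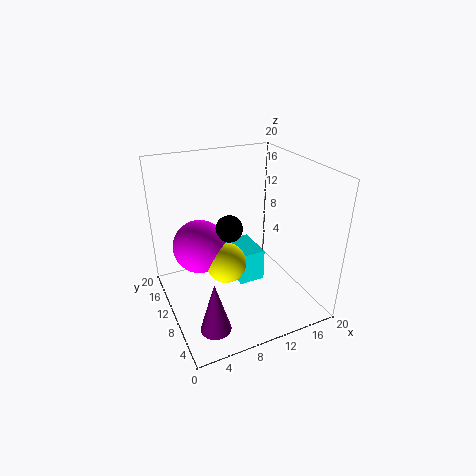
a_1 = 11
b_1 = 11
c_1 = 1
p_1 = 4
t_1 = 5
a_2 = 10
b_2 = 13
c_2 = 10
a_3 = 6
b_3 = 15
c_3 = 7
a_4 = 4
b_4 = 4
s_4 = 2
t_4 = 7
a_5 = 9
b_5 = 12
c_5 = 5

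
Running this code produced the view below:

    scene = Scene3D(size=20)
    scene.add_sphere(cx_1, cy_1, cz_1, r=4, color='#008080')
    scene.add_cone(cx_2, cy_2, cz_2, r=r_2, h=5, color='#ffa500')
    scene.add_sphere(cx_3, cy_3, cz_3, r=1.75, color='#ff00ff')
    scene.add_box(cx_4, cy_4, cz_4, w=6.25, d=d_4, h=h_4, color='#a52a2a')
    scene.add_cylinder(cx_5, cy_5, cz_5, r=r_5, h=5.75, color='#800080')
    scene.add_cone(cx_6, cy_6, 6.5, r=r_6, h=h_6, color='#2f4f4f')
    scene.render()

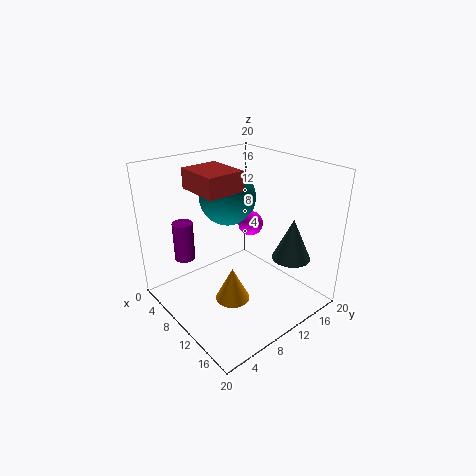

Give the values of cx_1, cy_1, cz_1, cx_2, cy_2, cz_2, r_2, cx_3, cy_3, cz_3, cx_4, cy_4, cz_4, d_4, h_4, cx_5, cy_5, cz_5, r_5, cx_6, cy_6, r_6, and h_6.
cx_1 = 6.5; cy_1 = 11; cz_1 = 14.75; cx_2 = 10.25; cy_2 = 8.75; cz_2 = 0.5; r_2 = 2.5; cx_3 = 9.5; cy_3 = 12.75; cz_3 = 11.25; cx_4 = 4.25; cy_4 = 5.25; cz_4 = 16.75; d_4 = 5.25; h_4 = 2.75; cx_5 = 3.25; cy_5 = 5.25; cz_5 = 5.5; r_5 = 1.5; cx_6 = 14.5; cy_6 = 16.25; r_6 = 2.75; h_6 = 6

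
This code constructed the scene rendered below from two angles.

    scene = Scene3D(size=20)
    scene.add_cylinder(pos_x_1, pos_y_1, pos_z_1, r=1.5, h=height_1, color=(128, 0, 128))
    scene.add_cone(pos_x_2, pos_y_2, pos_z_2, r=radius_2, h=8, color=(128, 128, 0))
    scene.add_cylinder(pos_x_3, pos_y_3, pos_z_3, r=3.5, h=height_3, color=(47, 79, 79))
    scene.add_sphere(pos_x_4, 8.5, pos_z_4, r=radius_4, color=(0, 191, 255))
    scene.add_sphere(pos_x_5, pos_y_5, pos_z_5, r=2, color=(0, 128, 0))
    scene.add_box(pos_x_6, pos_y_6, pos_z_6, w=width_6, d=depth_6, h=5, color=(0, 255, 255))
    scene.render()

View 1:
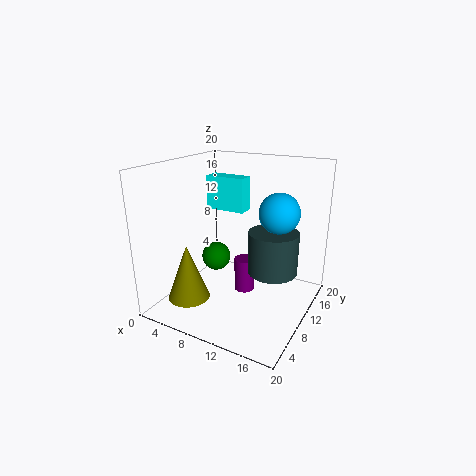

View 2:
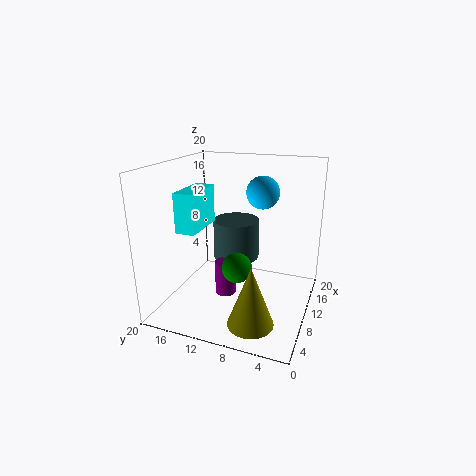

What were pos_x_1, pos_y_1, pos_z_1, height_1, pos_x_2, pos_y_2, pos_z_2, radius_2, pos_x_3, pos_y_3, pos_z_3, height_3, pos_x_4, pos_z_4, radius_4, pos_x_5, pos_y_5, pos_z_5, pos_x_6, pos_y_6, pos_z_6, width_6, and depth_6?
pos_x_1 = 10; pos_y_1 = 12; pos_z_1 = 1; height_1 = 5; pos_x_2 = 4; pos_y_2 = 6; pos_z_2 = 1; radius_2 = 3; pos_x_3 = 14.5; pos_y_3 = 12; pos_z_3 = 5; height_3 = 6; pos_x_4 = 16.5; pos_z_4 = 15; radius_4 = 2.5; pos_x_5 = 7; pos_y_5 = 9; pos_z_5 = 7; pos_x_6 = 3; pos_y_6 = 13; pos_z_6 = 12.5; width_6 = 6; depth_6 = 2.5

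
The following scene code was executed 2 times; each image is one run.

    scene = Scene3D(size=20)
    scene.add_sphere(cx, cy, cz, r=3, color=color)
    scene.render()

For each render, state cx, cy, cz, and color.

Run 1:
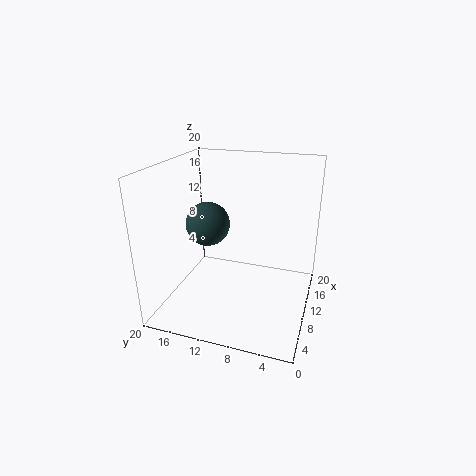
cx = 9; cy = 14; cz = 12; color = 'darkslategray'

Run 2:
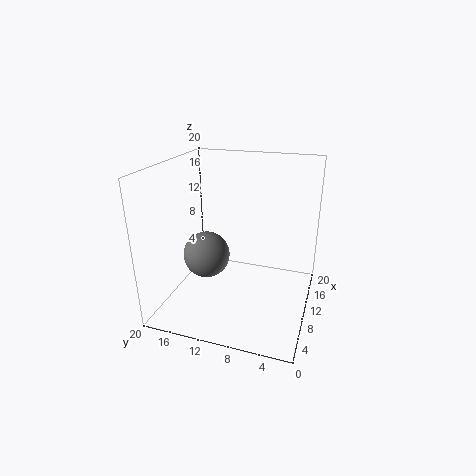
cx = 6; cy = 13; cz = 9; color = 'gray'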